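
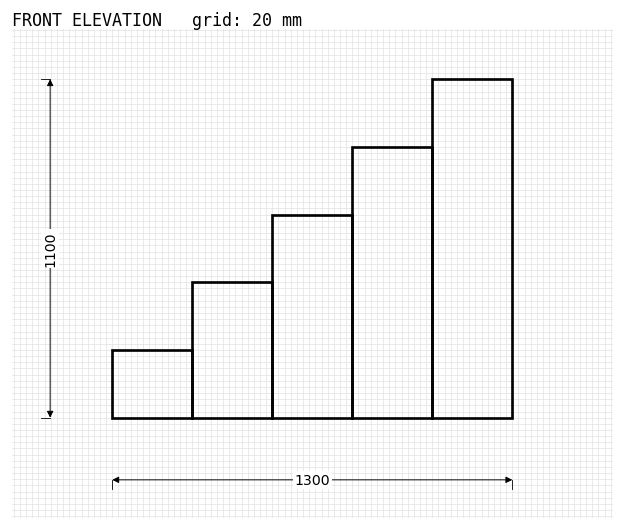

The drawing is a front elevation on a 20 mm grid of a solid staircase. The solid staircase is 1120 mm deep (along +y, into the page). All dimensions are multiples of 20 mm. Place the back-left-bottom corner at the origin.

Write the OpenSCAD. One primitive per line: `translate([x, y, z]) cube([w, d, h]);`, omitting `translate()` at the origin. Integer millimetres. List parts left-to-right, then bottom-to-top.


cube([260, 1120, 220]);
translate([260, 0, 0]) cube([260, 1120, 440]);
translate([520, 0, 0]) cube([260, 1120, 660]);
translate([780, 0, 0]) cube([260, 1120, 880]);
translate([1040, 0, 0]) cube([260, 1120, 1100]);


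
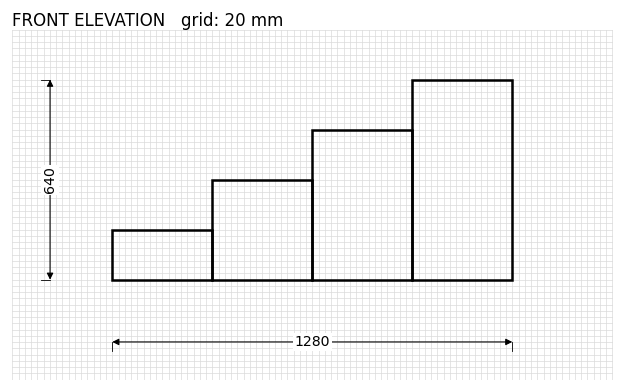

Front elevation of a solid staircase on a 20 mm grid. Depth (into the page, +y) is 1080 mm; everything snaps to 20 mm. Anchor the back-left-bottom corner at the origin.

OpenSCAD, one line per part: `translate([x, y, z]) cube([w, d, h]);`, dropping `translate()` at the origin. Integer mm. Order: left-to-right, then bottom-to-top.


cube([320, 1080, 160]);
translate([320, 0, 0]) cube([320, 1080, 320]);
translate([640, 0, 0]) cube([320, 1080, 480]);
translate([960, 0, 0]) cube([320, 1080, 640]);


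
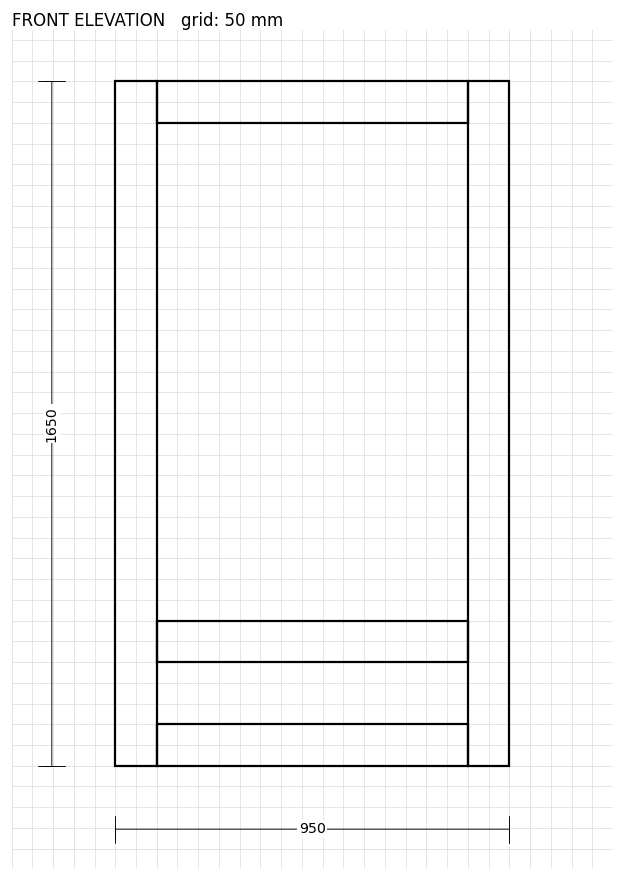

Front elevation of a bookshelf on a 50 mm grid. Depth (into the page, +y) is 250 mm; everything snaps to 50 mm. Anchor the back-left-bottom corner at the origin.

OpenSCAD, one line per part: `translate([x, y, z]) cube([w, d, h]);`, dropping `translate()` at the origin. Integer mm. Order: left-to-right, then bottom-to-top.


cube([100, 250, 1650]);
translate([100, 0, 0]) cube([750, 250, 100]);
translate([100, 0, 250]) cube([750, 250, 100]);
translate([100, 0, 1550]) cube([750, 250, 100]);
translate([850, 0, 0]) cube([100, 250, 1650]);


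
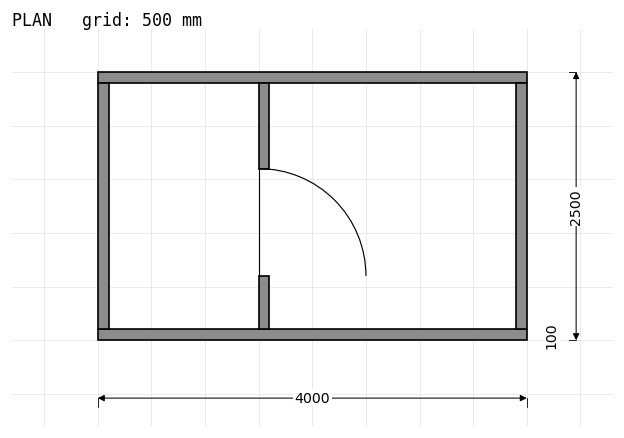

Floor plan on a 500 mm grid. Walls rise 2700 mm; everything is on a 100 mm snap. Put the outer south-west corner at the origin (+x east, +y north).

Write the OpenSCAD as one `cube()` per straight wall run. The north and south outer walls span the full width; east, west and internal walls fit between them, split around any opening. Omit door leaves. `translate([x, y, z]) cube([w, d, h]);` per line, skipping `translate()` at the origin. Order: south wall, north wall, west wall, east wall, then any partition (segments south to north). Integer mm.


cube([4000, 100, 2700]);
translate([0, 2400, 0]) cube([4000, 100, 2700]);
translate([0, 100, 0]) cube([100, 2300, 2700]);
translate([3900, 100, 0]) cube([100, 2300, 2700]);
translate([1500, 100, 0]) cube([100, 500, 2700]);
translate([1500, 1600, 0]) cube([100, 800, 2700]);


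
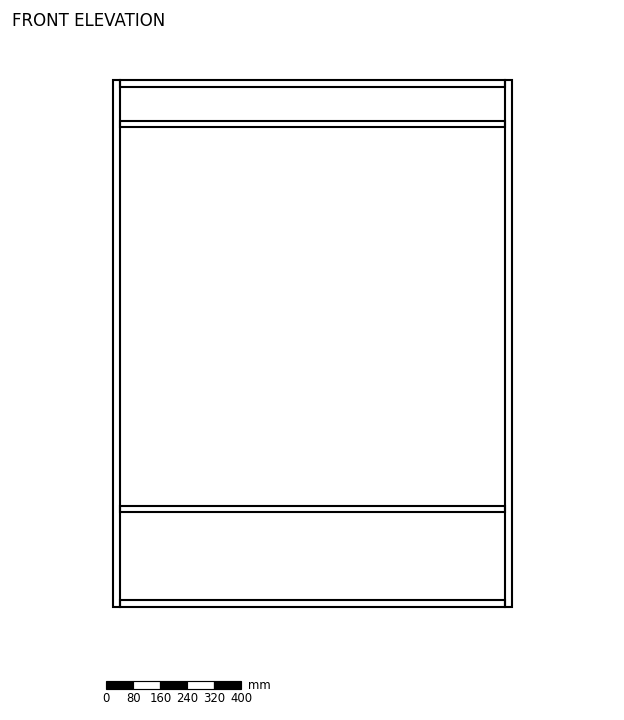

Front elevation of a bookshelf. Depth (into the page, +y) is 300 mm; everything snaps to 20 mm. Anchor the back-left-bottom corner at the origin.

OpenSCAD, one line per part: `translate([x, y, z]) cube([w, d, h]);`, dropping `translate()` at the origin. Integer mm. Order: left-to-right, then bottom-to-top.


cube([20, 300, 1560]);
translate([20, 0, 0]) cube([1140, 300, 20]);
translate([20, 0, 280]) cube([1140, 300, 20]);
translate([20, 0, 1420]) cube([1140, 300, 20]);
translate([20, 0, 1540]) cube([1140, 300, 20]);
translate([1160, 0, 0]) cube([20, 300, 1560]);


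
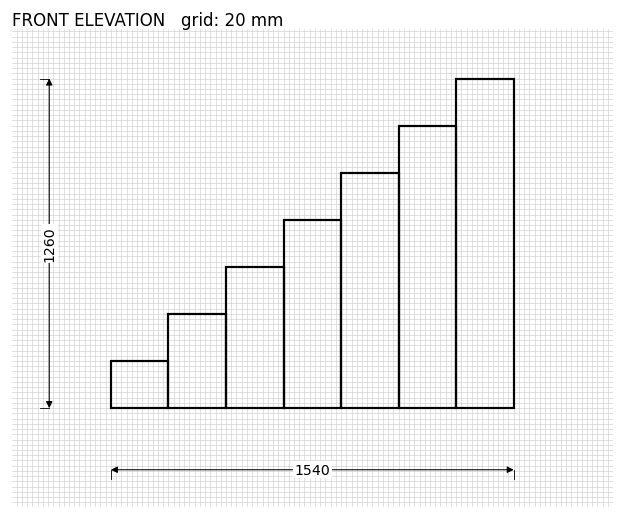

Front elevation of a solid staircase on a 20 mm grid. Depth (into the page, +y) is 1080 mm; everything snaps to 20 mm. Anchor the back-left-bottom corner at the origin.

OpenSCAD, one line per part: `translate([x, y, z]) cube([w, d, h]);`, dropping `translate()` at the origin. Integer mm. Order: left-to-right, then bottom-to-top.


cube([220, 1080, 180]);
translate([220, 0, 0]) cube([220, 1080, 360]);
translate([440, 0, 0]) cube([220, 1080, 540]);
translate([660, 0, 0]) cube([220, 1080, 720]);
translate([880, 0, 0]) cube([220, 1080, 900]);
translate([1100, 0, 0]) cube([220, 1080, 1080]);
translate([1320, 0, 0]) cube([220, 1080, 1260]);


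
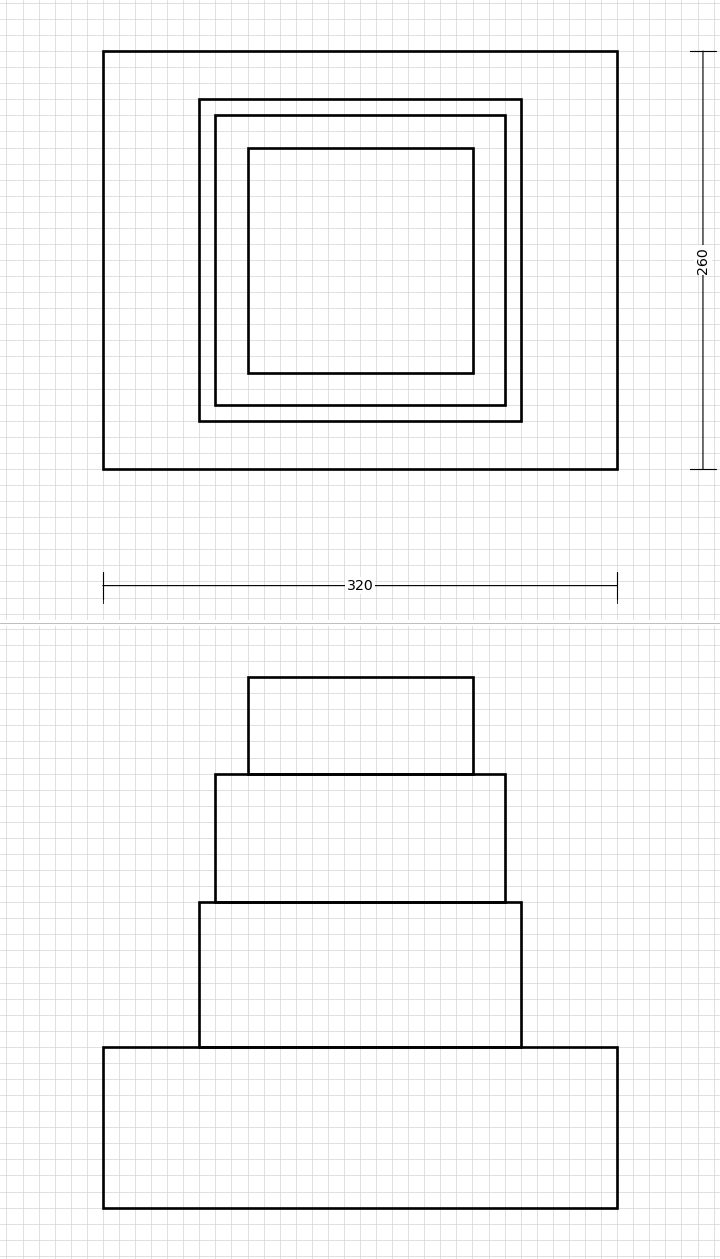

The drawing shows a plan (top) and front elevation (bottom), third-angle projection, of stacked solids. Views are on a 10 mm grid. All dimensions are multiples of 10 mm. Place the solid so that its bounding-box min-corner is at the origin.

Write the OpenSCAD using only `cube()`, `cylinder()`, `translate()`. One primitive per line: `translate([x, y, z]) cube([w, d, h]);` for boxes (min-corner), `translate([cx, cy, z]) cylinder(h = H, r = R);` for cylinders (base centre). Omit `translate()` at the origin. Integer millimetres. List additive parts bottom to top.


cube([320, 260, 100]);
translate([60, 30, 100]) cube([200, 200, 90]);
translate([70, 40, 190]) cube([180, 180, 80]);
translate([90, 60, 270]) cube([140, 140, 60]);


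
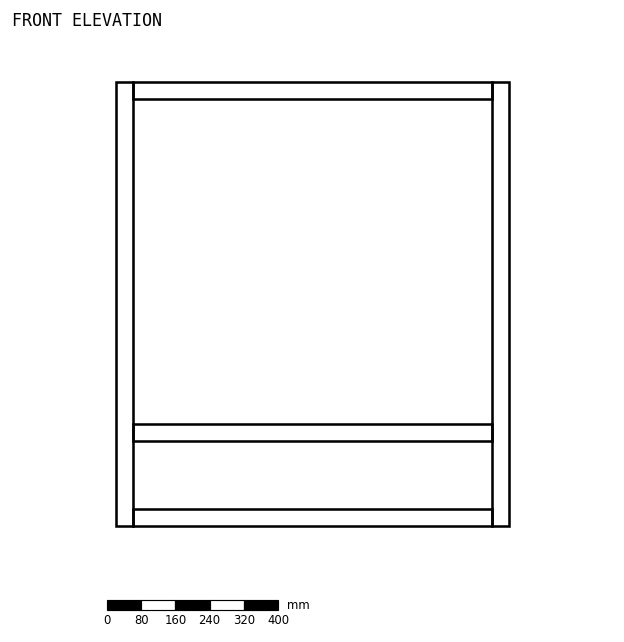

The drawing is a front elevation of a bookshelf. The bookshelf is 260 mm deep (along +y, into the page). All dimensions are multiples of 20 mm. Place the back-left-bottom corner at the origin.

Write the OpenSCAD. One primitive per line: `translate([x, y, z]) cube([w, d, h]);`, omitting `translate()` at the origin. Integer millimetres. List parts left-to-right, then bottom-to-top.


cube([40, 260, 1040]);
translate([40, 0, 0]) cube([840, 260, 40]);
translate([40, 0, 200]) cube([840, 260, 40]);
translate([40, 0, 1000]) cube([840, 260, 40]);
translate([880, 0, 0]) cube([40, 260, 1040]);


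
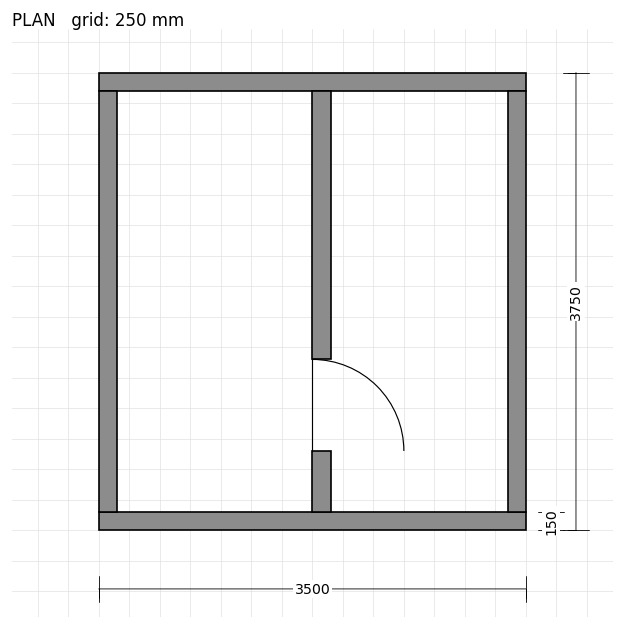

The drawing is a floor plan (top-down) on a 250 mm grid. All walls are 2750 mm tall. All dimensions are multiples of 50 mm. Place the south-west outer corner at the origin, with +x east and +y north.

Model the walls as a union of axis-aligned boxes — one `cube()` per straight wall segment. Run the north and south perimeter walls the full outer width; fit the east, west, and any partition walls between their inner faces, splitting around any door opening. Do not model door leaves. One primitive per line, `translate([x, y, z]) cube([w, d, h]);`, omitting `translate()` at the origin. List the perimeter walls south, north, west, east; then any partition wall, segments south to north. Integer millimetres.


cube([3500, 150, 2750]);
translate([0, 3600, 0]) cube([3500, 150, 2750]);
translate([0, 150, 0]) cube([150, 3450, 2750]);
translate([3350, 150, 0]) cube([150, 3450, 2750]);
translate([1750, 150, 0]) cube([150, 500, 2750]);
translate([1750, 1400, 0]) cube([150, 2200, 2750]);


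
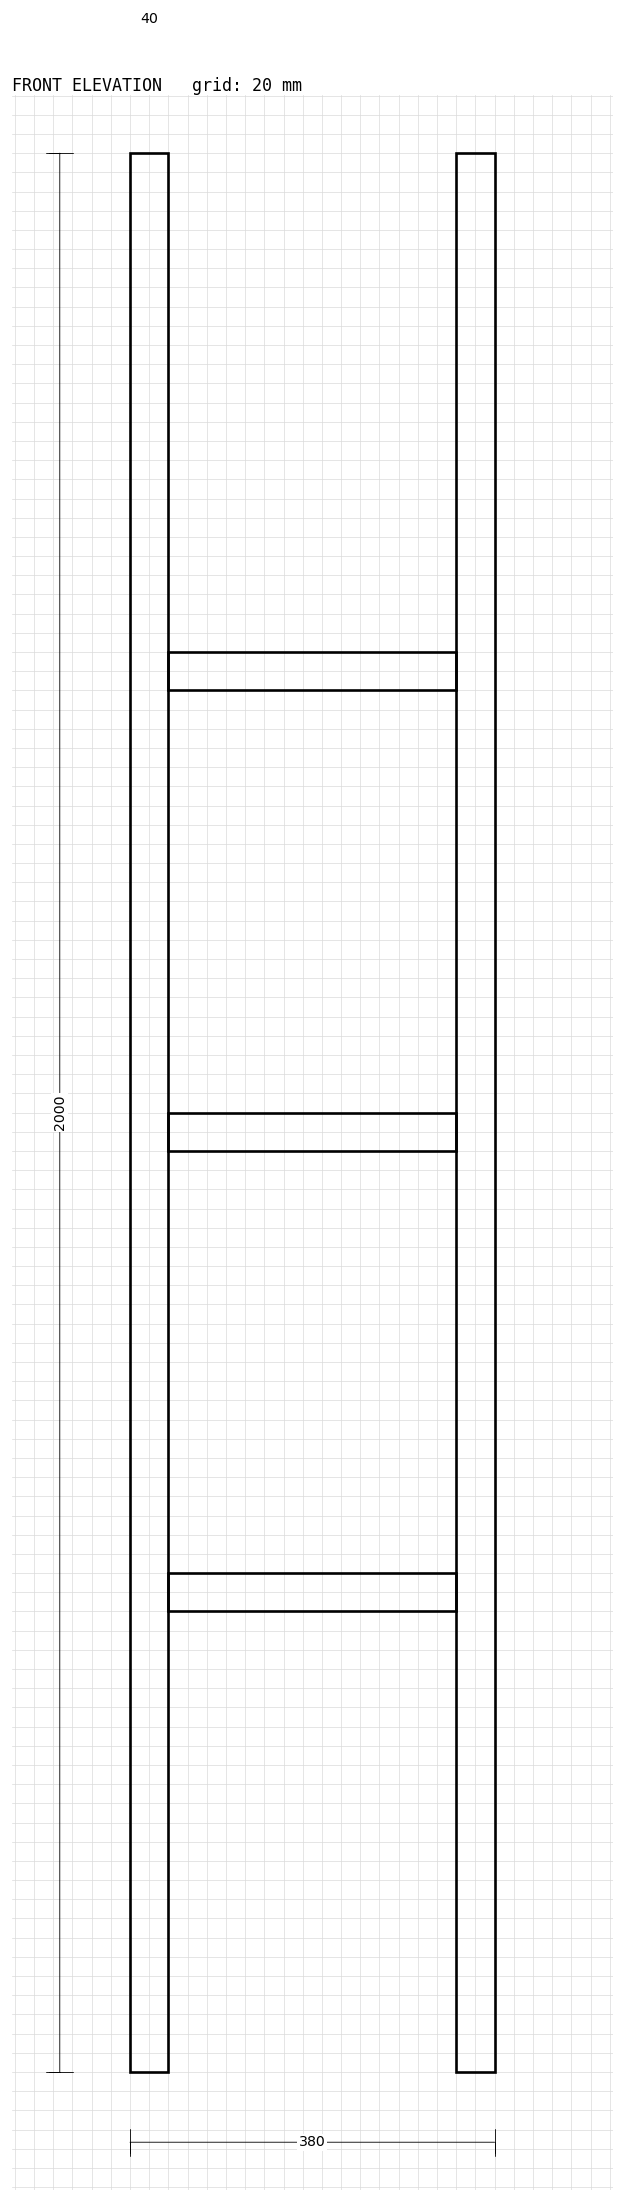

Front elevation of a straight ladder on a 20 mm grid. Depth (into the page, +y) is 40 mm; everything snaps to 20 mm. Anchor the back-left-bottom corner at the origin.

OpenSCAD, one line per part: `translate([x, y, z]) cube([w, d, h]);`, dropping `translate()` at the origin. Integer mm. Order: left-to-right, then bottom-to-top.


cube([40, 40, 2000]);
translate([40, 0, 480]) cube([300, 40, 40]);
translate([40, 0, 960]) cube([300, 40, 40]);
translate([40, 0, 1440]) cube([300, 40, 40]);
translate([340, 0, 0]) cube([40, 40, 2000]);


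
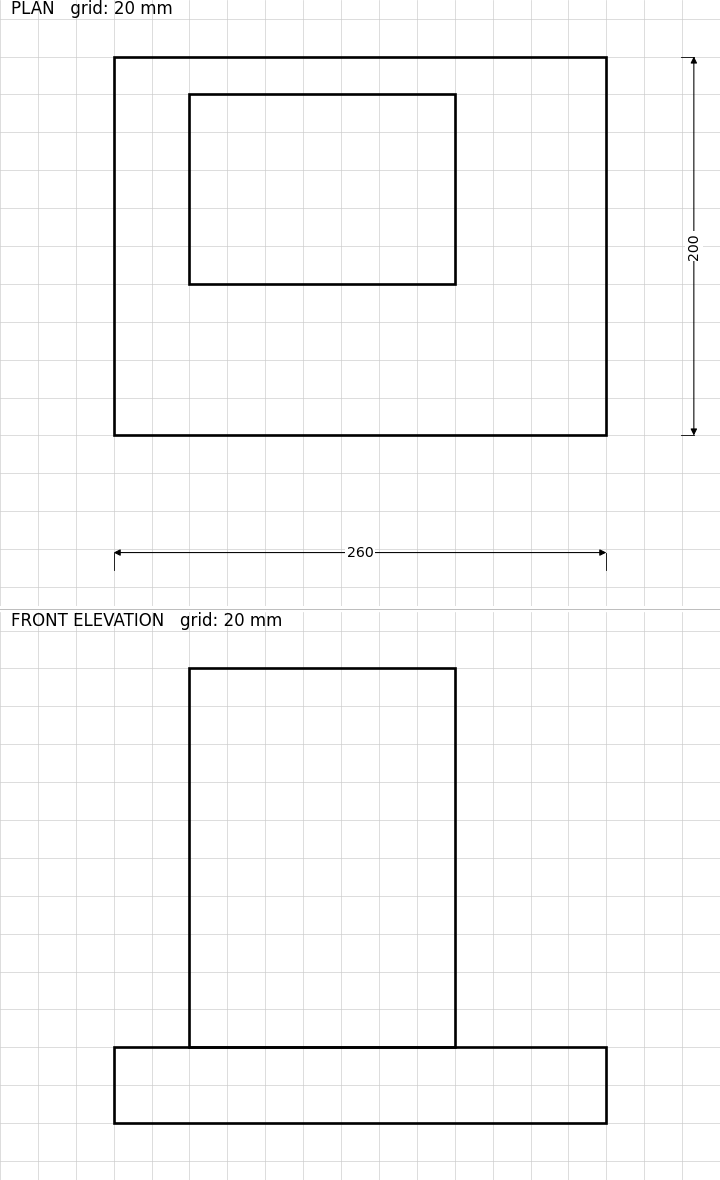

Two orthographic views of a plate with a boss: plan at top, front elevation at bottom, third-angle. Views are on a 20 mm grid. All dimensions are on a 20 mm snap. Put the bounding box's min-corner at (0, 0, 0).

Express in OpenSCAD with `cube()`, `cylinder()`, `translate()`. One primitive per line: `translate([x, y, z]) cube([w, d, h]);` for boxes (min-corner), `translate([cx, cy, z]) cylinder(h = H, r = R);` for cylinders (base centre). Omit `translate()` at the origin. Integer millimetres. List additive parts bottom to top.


cube([260, 200, 40]);
translate([40, 80, 40]) cube([140, 100, 200]);


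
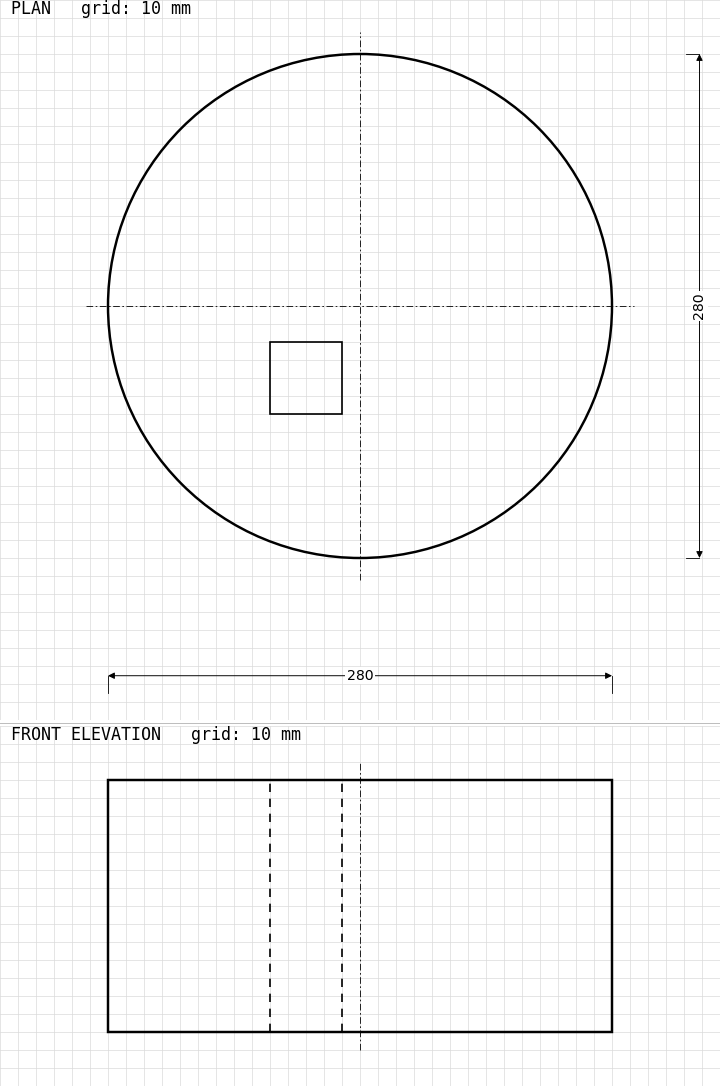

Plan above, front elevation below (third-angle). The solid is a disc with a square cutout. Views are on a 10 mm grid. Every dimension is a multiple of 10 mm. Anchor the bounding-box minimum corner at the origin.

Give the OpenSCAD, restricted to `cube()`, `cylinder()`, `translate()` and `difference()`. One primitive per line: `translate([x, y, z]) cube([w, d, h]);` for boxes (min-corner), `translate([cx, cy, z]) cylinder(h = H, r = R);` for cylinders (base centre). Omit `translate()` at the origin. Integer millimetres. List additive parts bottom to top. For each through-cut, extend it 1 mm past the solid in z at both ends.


difference() {
  translate([140, 140, 0]) cylinder(h = 140, r = 140);
  translate([90, 80, -1]) cube([40, 40, 142]);
}


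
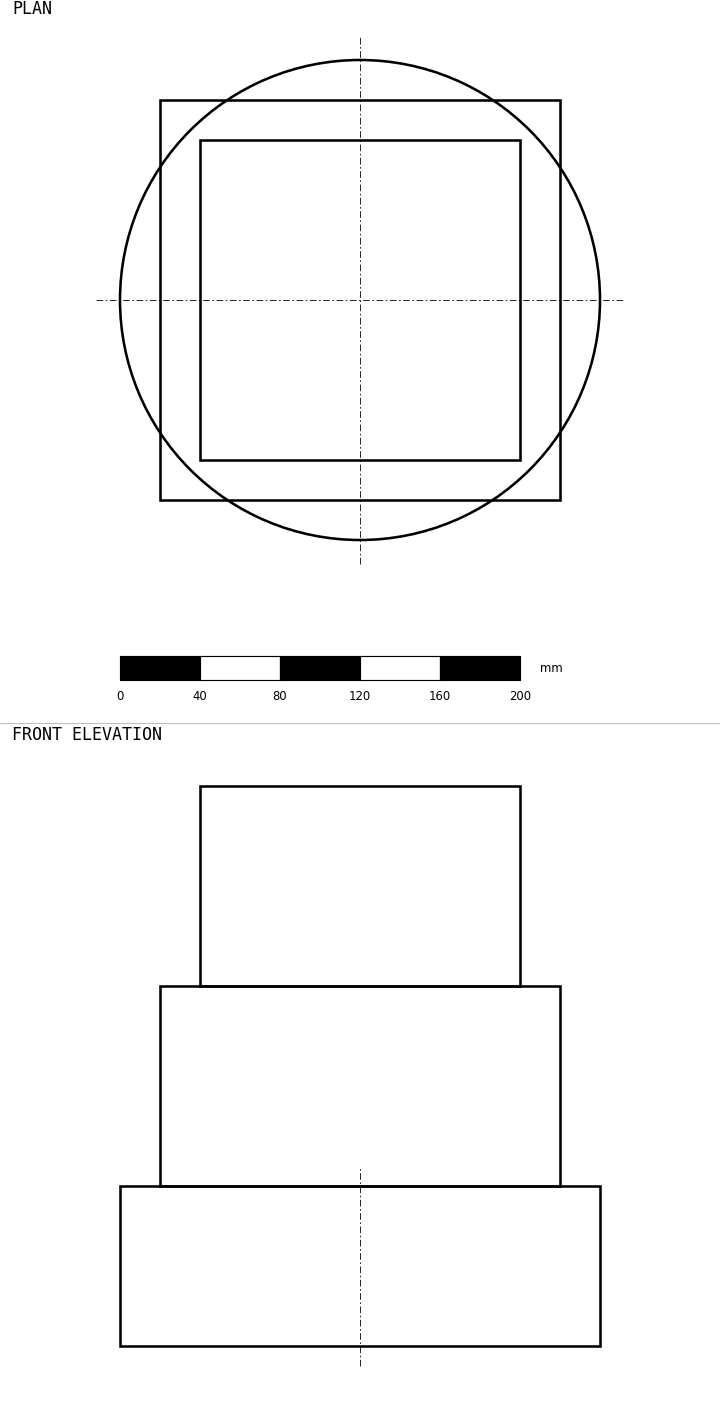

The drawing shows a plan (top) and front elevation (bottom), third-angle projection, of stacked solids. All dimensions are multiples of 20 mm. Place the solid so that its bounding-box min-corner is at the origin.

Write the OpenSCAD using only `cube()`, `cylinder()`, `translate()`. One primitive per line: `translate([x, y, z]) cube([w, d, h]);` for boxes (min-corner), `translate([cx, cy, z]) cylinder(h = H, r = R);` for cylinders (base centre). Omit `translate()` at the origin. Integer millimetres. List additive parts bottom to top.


translate([120, 120, 0]) cylinder(h = 80, r = 120);
translate([20, 20, 80]) cube([200, 200, 100]);
translate([40, 40, 180]) cube([160, 160, 100]);


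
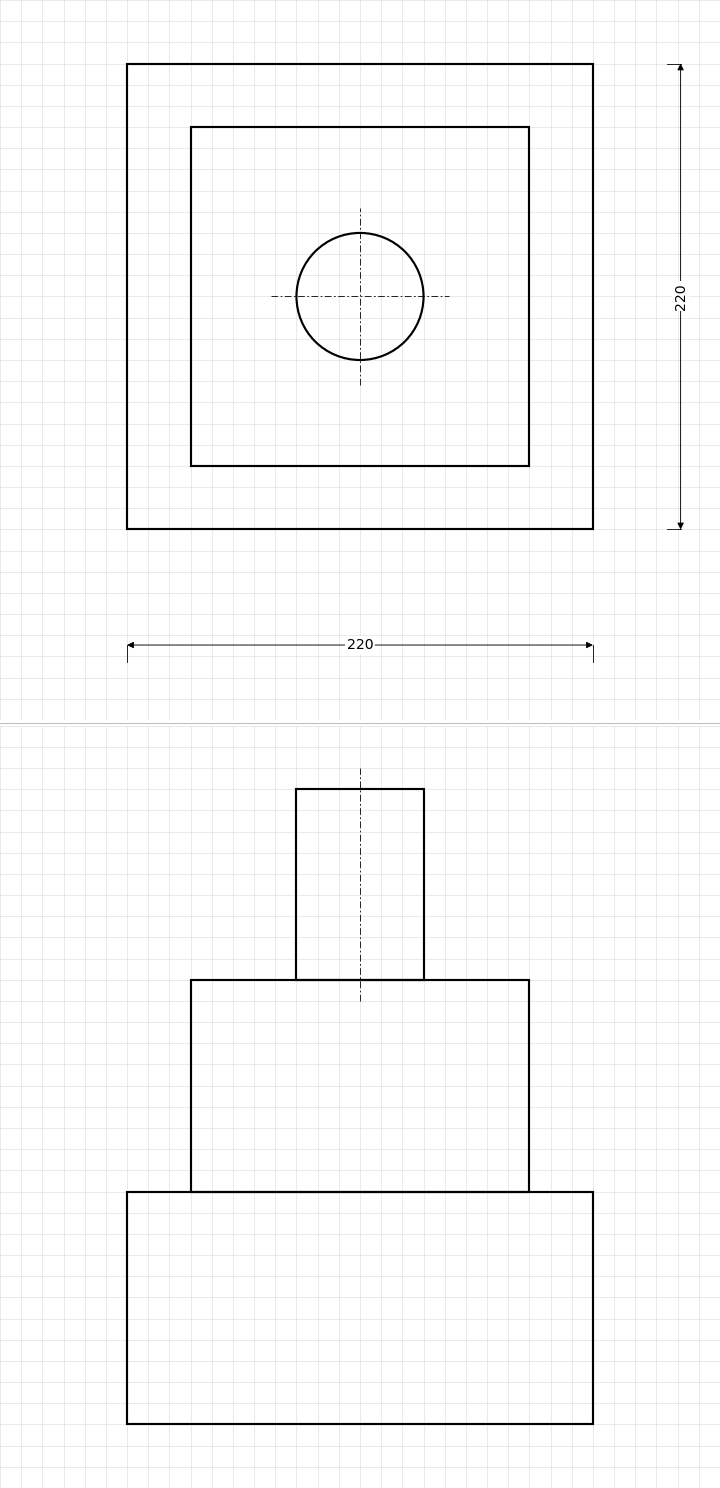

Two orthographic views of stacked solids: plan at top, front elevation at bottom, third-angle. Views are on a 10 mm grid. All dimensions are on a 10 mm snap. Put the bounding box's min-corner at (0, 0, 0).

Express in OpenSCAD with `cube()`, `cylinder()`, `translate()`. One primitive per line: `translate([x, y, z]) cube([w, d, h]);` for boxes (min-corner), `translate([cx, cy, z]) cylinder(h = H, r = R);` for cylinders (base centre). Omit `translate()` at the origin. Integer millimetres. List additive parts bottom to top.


cube([220, 220, 110]);
translate([30, 30, 110]) cube([160, 160, 100]);
translate([110, 110, 210]) cylinder(h = 90, r = 30);


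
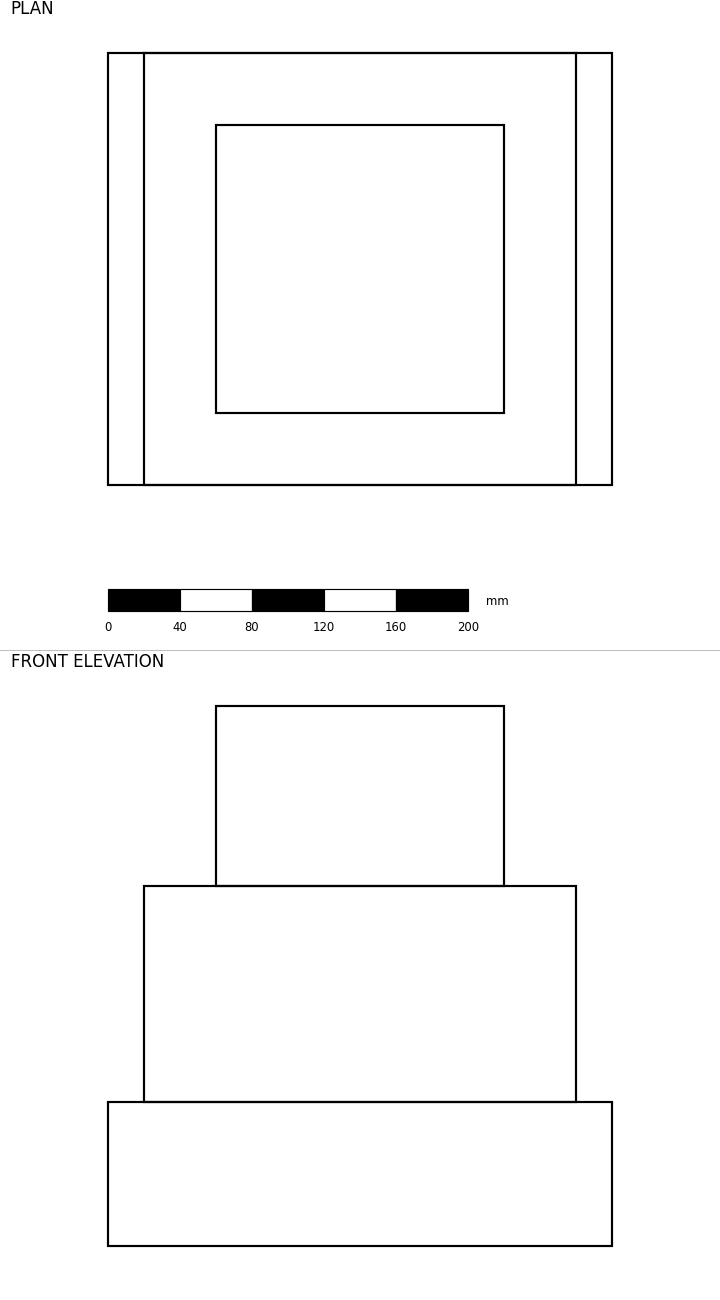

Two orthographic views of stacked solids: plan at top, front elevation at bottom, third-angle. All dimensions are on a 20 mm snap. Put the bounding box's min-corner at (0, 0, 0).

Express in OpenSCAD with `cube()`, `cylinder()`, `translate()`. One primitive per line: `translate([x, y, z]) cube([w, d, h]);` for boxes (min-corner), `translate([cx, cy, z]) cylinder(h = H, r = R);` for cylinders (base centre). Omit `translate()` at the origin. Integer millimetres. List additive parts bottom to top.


cube([280, 240, 80]);
translate([20, 0, 80]) cube([240, 240, 120]);
translate([60, 40, 200]) cube([160, 160, 100]);


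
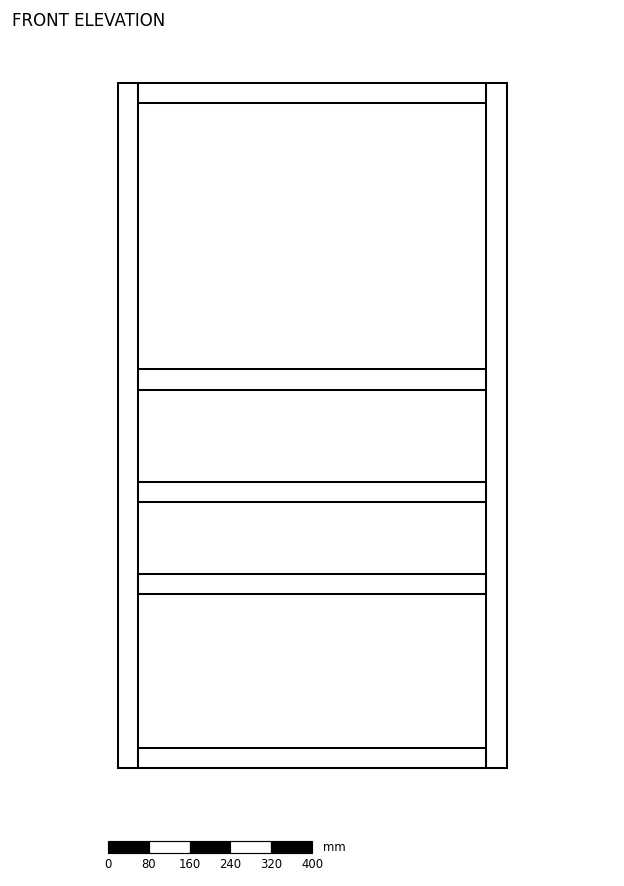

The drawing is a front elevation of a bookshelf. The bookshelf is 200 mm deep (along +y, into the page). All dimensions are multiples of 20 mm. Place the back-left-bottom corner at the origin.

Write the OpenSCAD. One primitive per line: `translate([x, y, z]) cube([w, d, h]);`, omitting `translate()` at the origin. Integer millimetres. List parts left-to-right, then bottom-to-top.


cube([40, 200, 1340]);
translate([40, 0, 0]) cube([680, 200, 40]);
translate([40, 0, 340]) cube([680, 200, 40]);
translate([40, 0, 520]) cube([680, 200, 40]);
translate([40, 0, 740]) cube([680, 200, 40]);
translate([40, 0, 1300]) cube([680, 200, 40]);
translate([720, 0, 0]) cube([40, 200, 1340]);


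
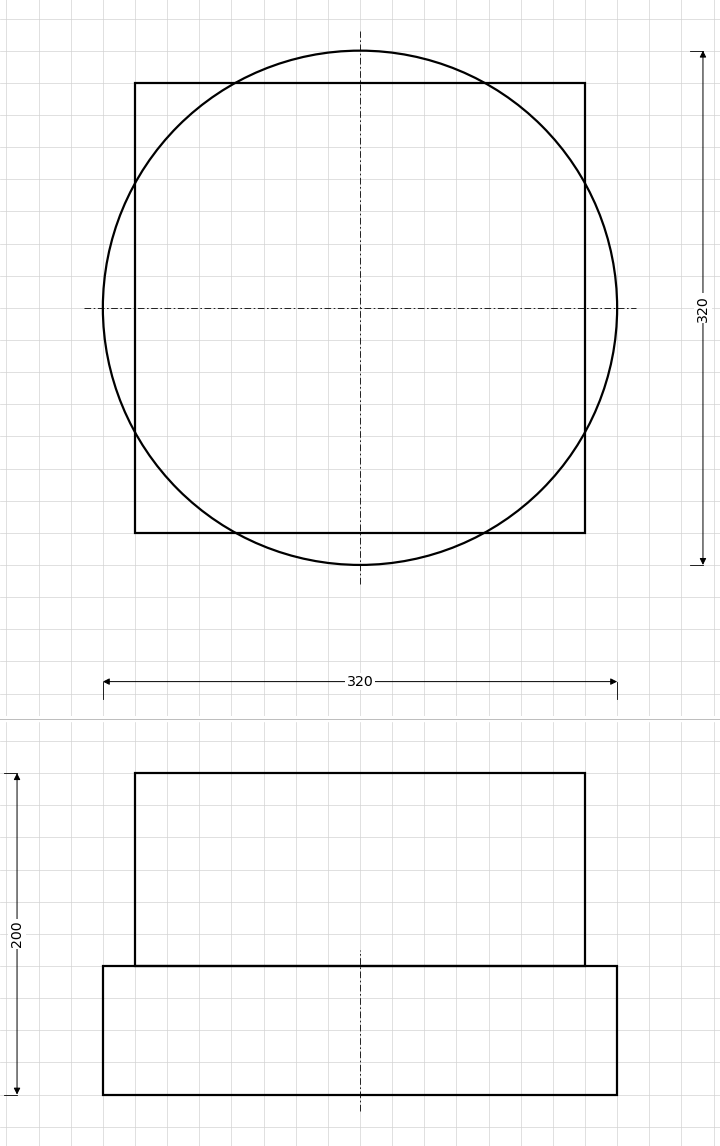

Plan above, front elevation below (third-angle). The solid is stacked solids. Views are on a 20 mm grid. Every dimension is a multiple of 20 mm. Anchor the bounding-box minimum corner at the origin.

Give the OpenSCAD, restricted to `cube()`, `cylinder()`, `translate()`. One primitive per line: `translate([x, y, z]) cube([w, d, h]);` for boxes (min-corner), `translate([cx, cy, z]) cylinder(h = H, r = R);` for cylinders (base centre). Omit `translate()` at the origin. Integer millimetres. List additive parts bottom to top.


translate([160, 160, 0]) cylinder(h = 80, r = 160);
translate([20, 20, 80]) cube([280, 280, 120]);


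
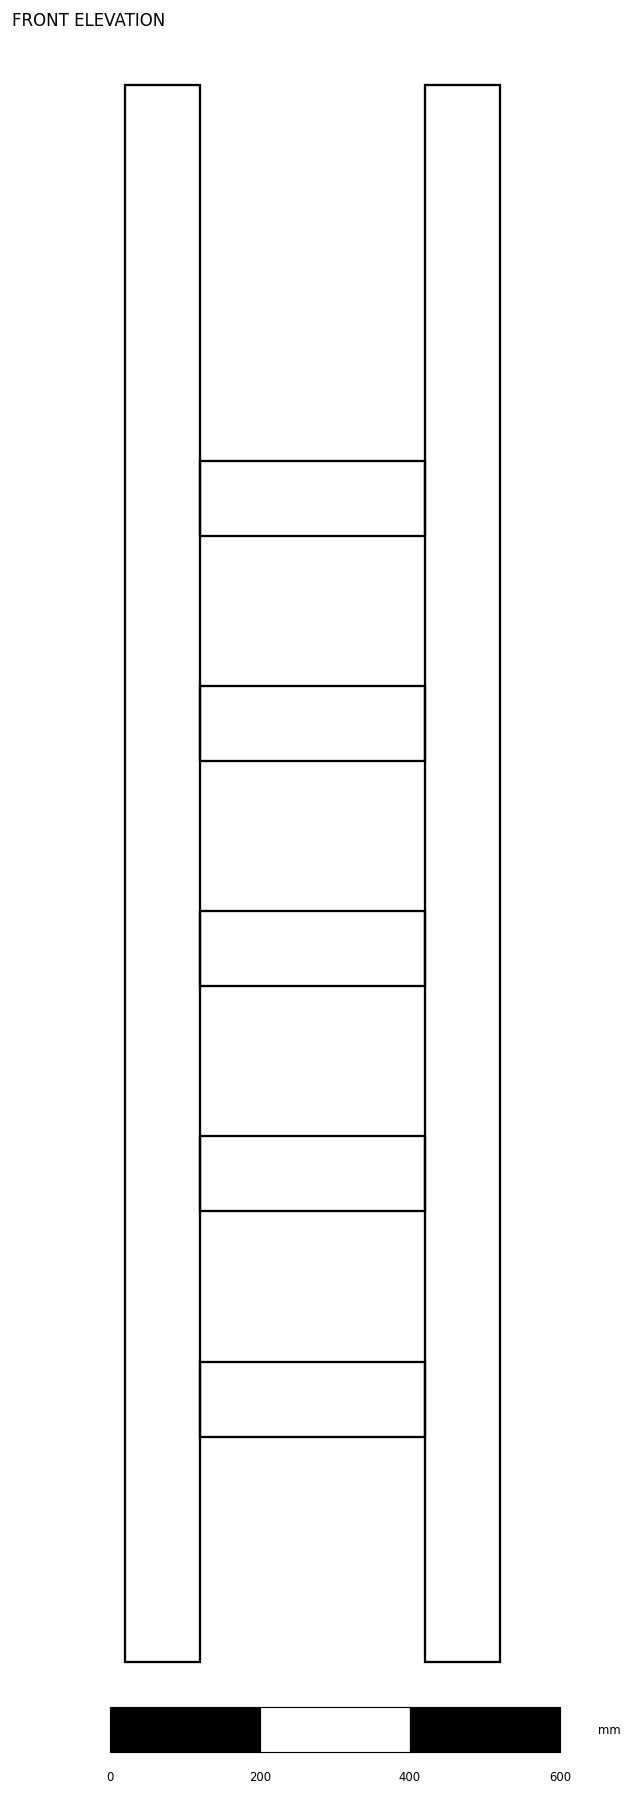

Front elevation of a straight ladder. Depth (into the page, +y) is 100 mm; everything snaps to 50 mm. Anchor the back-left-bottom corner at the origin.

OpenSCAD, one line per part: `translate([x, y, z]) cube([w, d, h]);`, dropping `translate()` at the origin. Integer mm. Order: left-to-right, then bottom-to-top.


cube([100, 100, 2100]);
translate([100, 0, 300]) cube([300, 100, 100]);
translate([100, 0, 600]) cube([300, 100, 100]);
translate([100, 0, 900]) cube([300, 100, 100]);
translate([100, 0, 1200]) cube([300, 100, 100]);
translate([100, 0, 1500]) cube([300, 100, 100]);
translate([400, 0, 0]) cube([100, 100, 2100]);


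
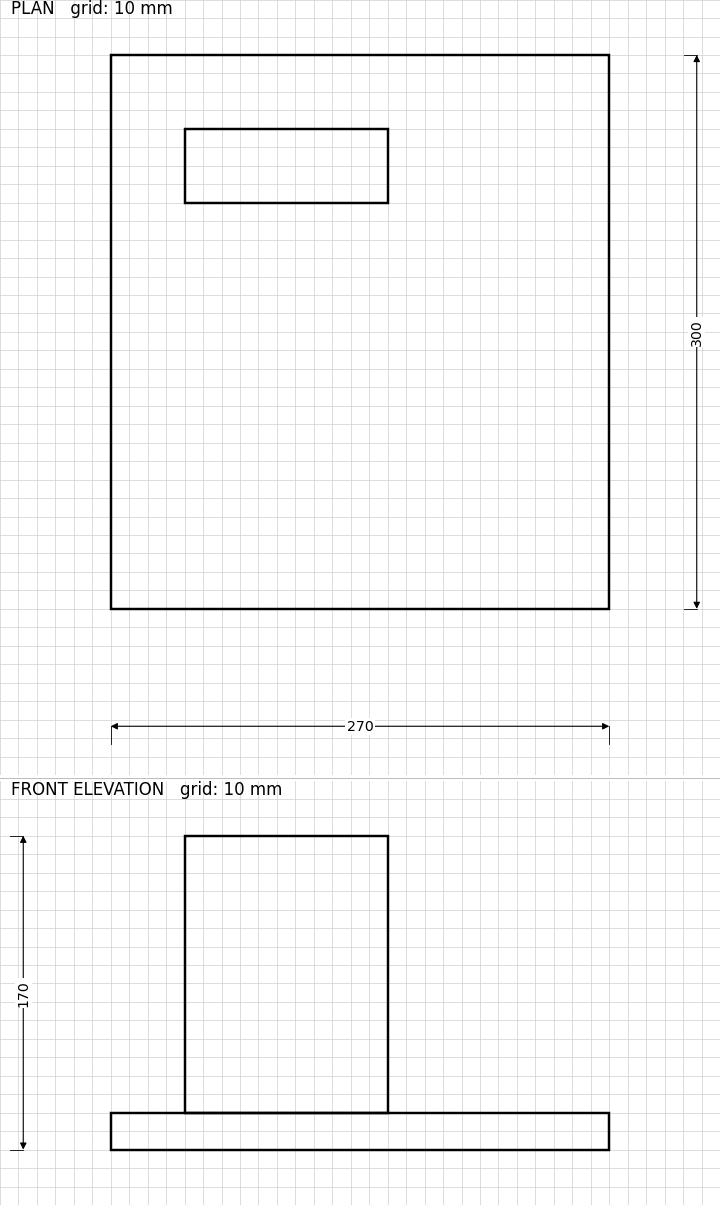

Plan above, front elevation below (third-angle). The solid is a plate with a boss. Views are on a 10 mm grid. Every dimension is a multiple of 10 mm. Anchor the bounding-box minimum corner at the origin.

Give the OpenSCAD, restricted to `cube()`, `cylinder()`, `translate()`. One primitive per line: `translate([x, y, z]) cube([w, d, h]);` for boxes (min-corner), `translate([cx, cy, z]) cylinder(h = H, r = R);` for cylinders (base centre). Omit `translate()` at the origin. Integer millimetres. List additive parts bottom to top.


cube([270, 300, 20]);
translate([40, 220, 20]) cube([110, 40, 150]);


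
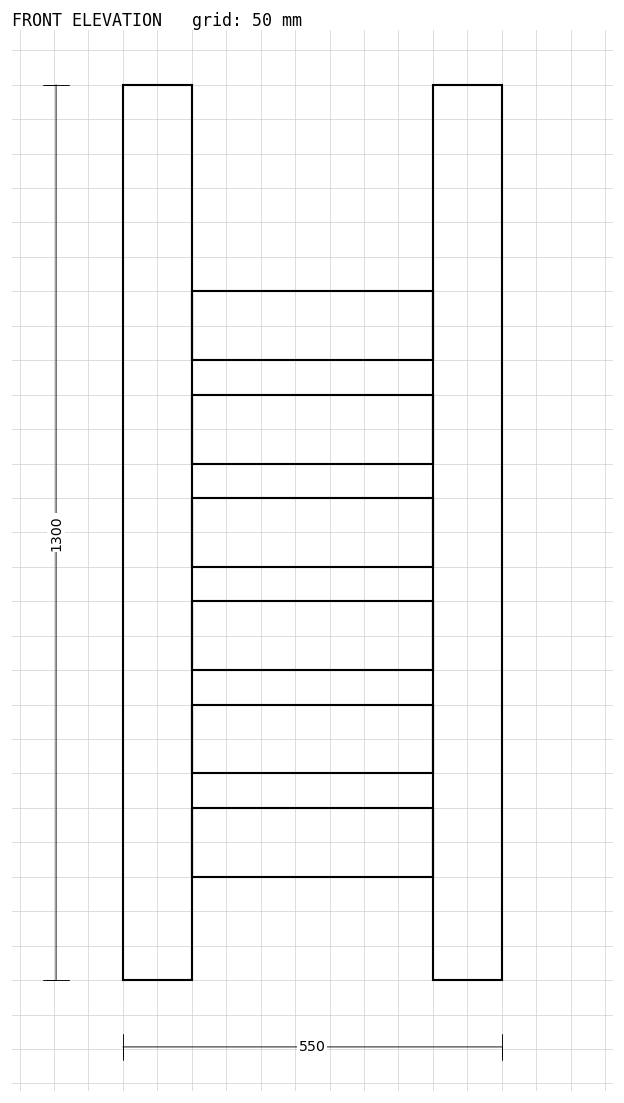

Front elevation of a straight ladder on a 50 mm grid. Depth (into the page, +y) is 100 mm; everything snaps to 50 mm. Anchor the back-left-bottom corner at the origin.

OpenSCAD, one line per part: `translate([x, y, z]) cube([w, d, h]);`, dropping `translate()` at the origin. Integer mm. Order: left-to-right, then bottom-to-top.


cube([100, 100, 1300]);
translate([100, 0, 150]) cube([350, 100, 100]);
translate([100, 0, 300]) cube([350, 100, 100]);
translate([100, 0, 450]) cube([350, 100, 100]);
translate([100, 0, 600]) cube([350, 100, 100]);
translate([100, 0, 750]) cube([350, 100, 100]);
translate([100, 0, 900]) cube([350, 100, 100]);
translate([450, 0, 0]) cube([100, 100, 1300]);


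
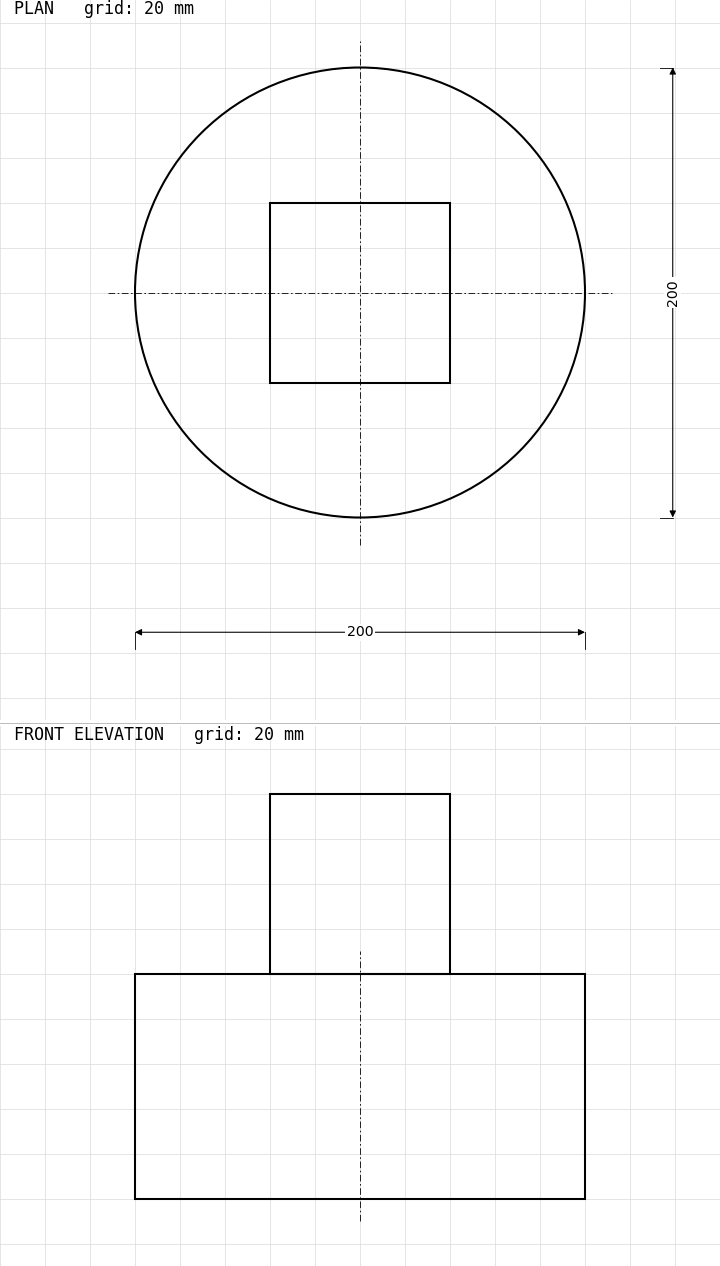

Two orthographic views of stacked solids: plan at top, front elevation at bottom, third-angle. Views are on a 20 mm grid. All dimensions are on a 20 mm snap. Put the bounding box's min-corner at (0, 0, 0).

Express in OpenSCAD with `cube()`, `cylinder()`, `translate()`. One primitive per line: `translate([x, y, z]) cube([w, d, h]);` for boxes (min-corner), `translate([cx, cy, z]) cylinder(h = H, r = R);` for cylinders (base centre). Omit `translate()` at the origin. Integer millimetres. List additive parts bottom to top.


translate([100, 100, 0]) cylinder(h = 100, r = 100);
translate([60, 60, 100]) cube([80, 80, 80]);


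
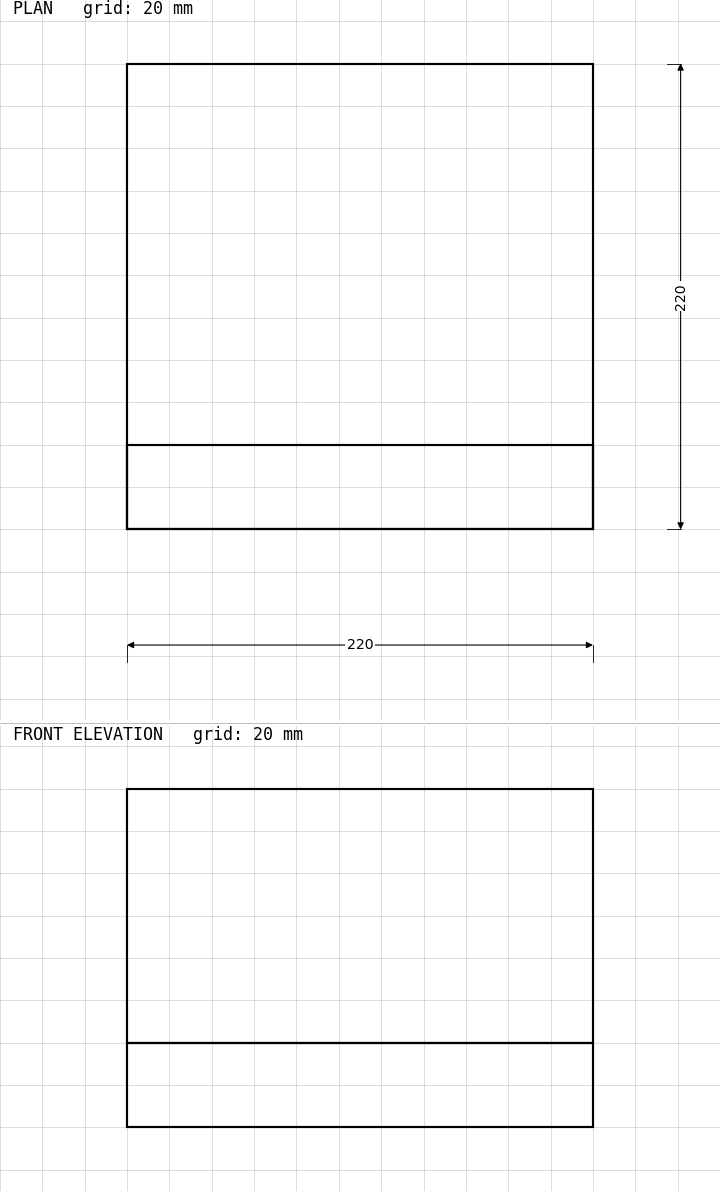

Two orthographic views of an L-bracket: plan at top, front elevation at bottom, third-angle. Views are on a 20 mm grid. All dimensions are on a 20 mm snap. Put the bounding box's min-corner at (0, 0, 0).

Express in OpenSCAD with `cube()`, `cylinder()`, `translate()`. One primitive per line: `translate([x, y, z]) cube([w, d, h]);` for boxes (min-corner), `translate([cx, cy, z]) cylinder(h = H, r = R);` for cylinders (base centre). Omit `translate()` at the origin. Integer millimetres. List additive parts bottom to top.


cube([220, 220, 40]);
translate([0, 0, 40]) cube([220, 40, 120]);


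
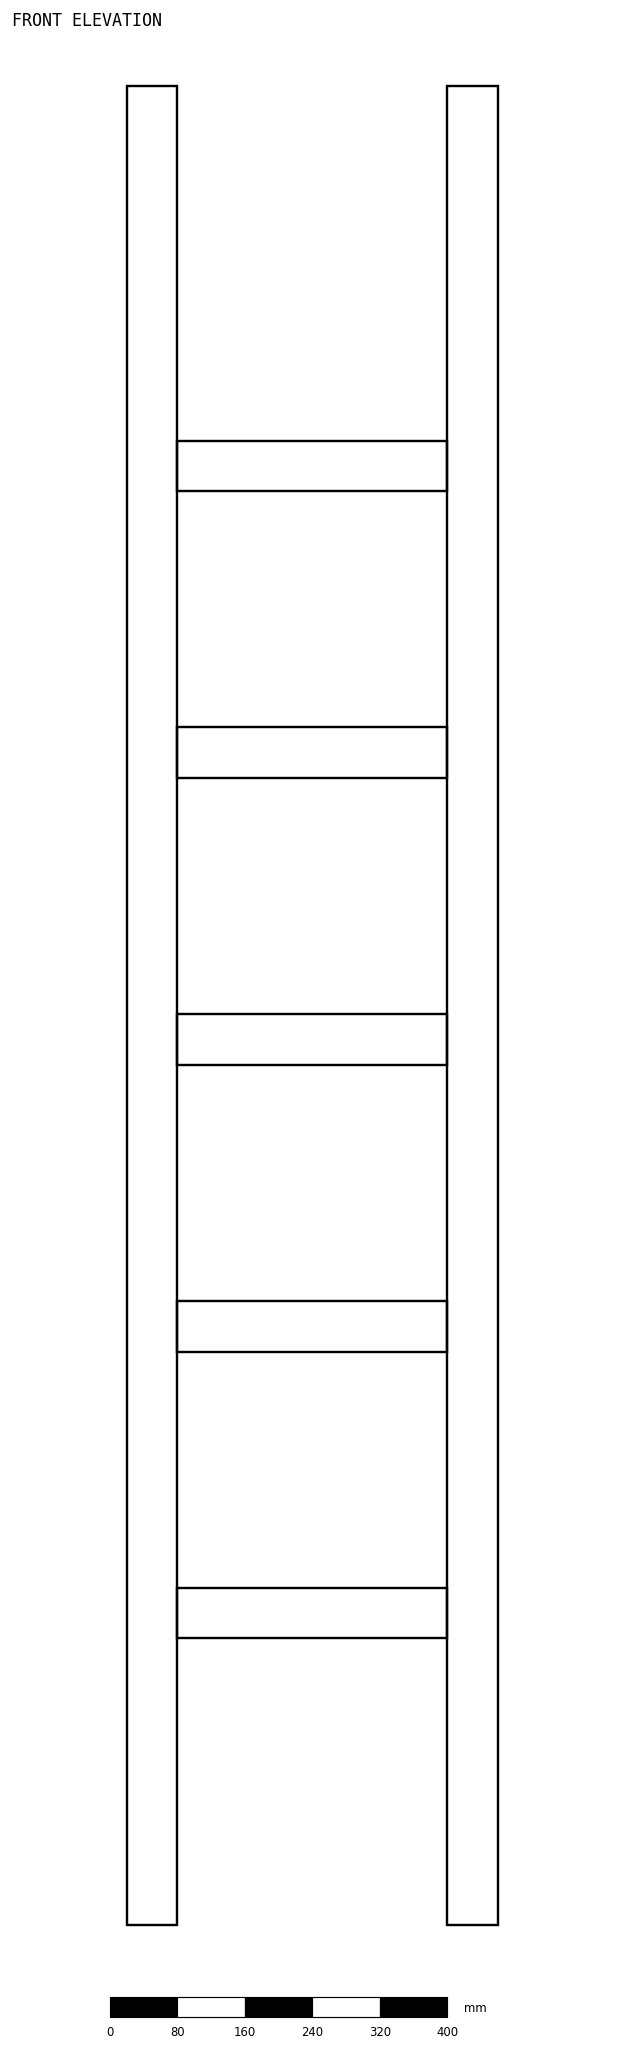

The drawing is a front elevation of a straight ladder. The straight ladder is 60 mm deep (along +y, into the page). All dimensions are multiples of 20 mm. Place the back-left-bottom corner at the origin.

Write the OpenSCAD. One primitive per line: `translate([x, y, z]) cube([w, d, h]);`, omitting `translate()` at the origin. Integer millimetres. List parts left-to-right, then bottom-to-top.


cube([60, 60, 2180]);
translate([60, 0, 340]) cube([320, 60, 60]);
translate([60, 0, 680]) cube([320, 60, 60]);
translate([60, 0, 1020]) cube([320, 60, 60]);
translate([60, 0, 1360]) cube([320, 60, 60]);
translate([60, 0, 1700]) cube([320, 60, 60]);
translate([380, 0, 0]) cube([60, 60, 2180]);


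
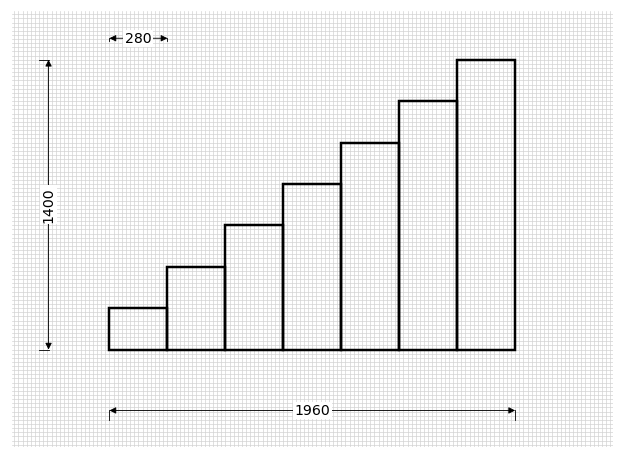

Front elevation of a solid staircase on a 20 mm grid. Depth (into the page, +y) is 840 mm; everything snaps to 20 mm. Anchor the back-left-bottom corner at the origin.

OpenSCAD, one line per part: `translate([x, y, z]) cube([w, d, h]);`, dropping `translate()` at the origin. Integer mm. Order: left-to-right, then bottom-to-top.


cube([280, 840, 200]);
translate([280, 0, 0]) cube([280, 840, 400]);
translate([560, 0, 0]) cube([280, 840, 600]);
translate([840, 0, 0]) cube([280, 840, 800]);
translate([1120, 0, 0]) cube([280, 840, 1000]);
translate([1400, 0, 0]) cube([280, 840, 1200]);
translate([1680, 0, 0]) cube([280, 840, 1400]);


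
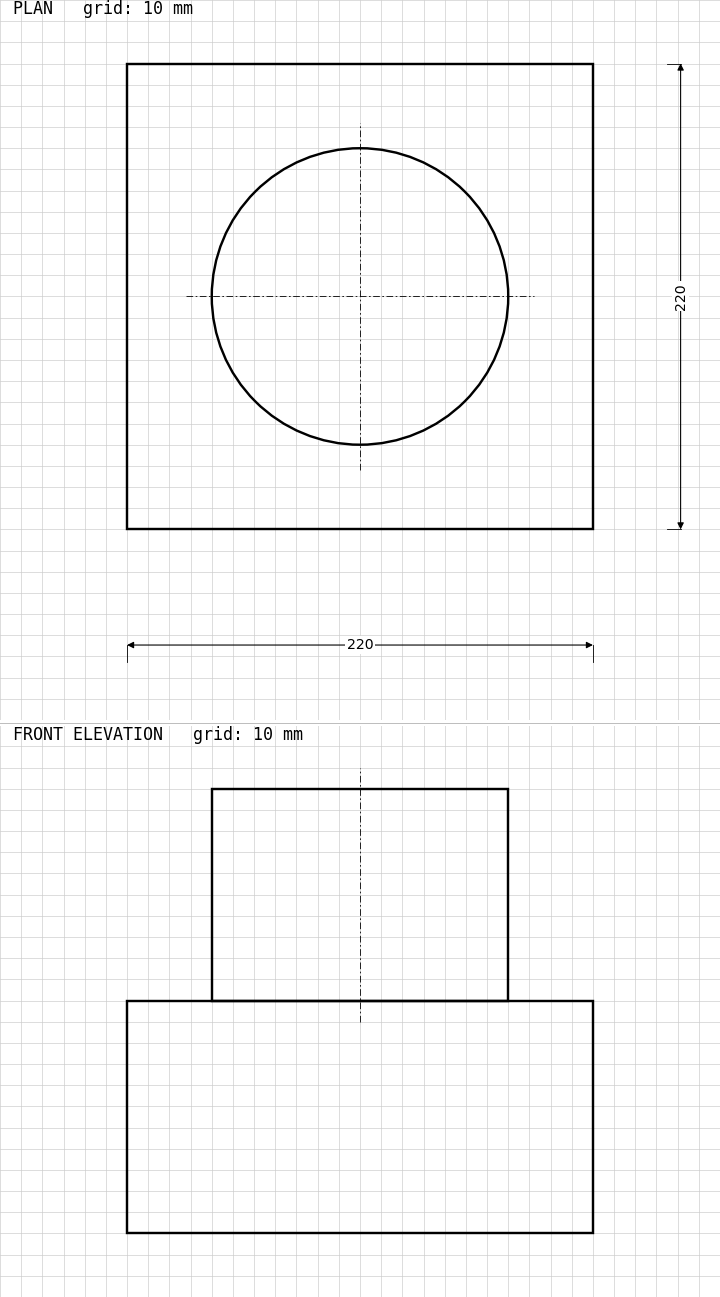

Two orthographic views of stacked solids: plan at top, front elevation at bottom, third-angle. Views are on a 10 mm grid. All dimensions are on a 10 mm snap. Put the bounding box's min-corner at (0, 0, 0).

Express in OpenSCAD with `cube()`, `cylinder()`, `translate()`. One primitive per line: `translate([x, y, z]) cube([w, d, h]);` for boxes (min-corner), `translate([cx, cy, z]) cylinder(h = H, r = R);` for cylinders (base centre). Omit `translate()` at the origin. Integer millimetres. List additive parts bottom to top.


cube([220, 220, 110]);
translate([110, 110, 110]) cylinder(h = 100, r = 70);


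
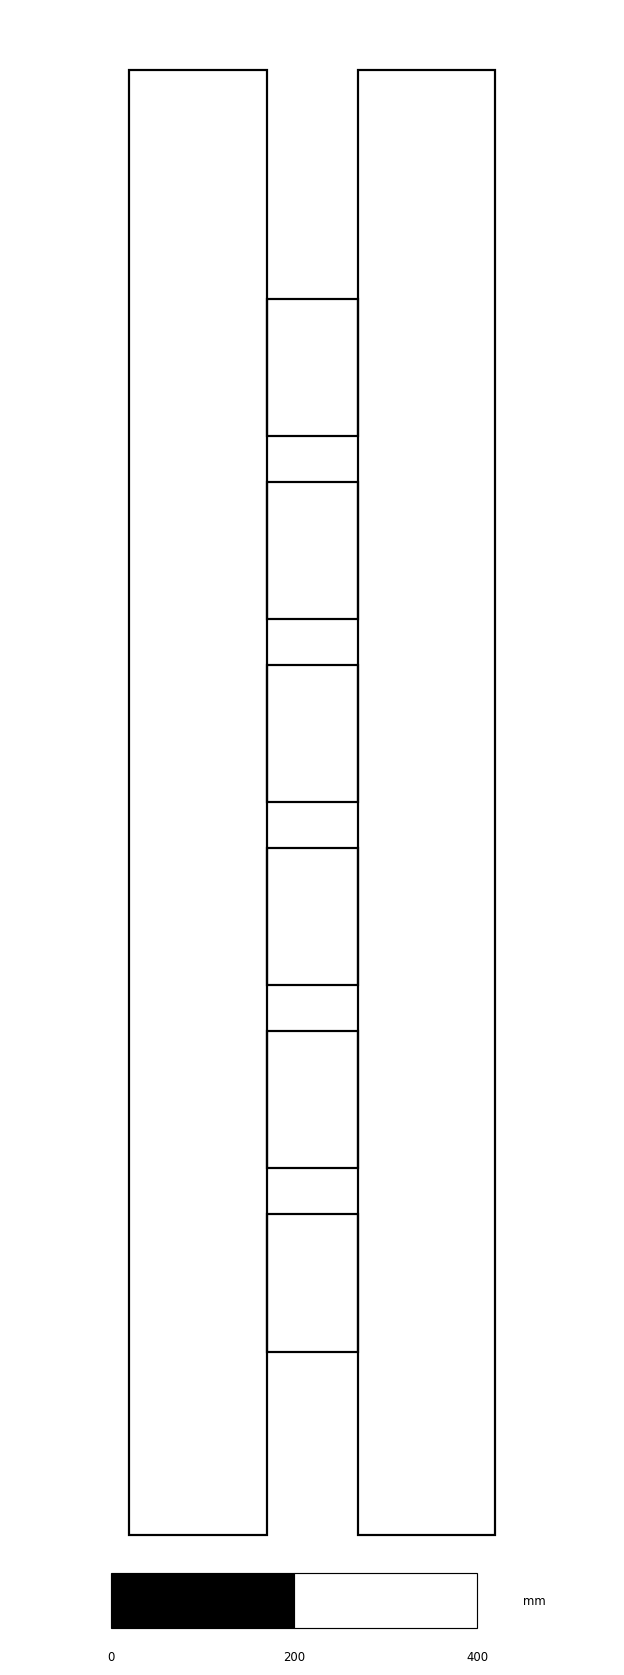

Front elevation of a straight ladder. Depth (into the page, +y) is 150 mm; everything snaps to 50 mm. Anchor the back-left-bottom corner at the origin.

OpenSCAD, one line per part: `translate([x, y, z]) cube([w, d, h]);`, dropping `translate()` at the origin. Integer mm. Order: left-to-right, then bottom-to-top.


cube([150, 150, 1600]);
translate([150, 0, 200]) cube([100, 150, 150]);
translate([150, 0, 400]) cube([100, 150, 150]);
translate([150, 0, 600]) cube([100, 150, 150]);
translate([150, 0, 800]) cube([100, 150, 150]);
translate([150, 0, 1000]) cube([100, 150, 150]);
translate([150, 0, 1200]) cube([100, 150, 150]);
translate([250, 0, 0]) cube([150, 150, 1600]);


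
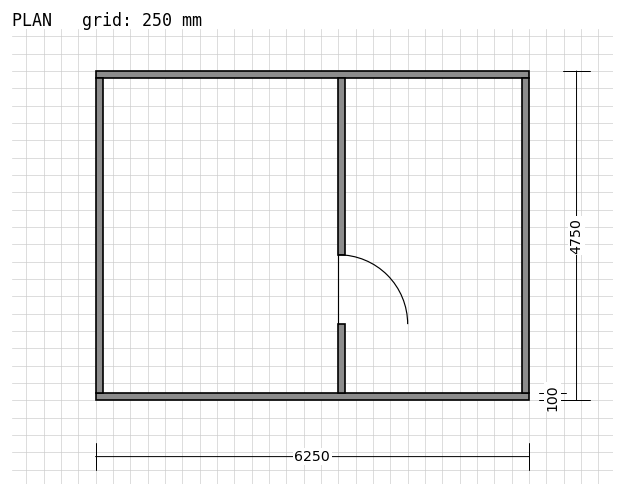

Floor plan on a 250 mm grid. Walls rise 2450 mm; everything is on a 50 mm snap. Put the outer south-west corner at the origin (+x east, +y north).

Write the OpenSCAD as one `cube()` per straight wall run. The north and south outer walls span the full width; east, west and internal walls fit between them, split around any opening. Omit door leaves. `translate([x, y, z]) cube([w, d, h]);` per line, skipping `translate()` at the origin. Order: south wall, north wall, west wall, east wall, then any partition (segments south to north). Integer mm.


cube([6250, 100, 2450]);
translate([0, 4650, 0]) cube([6250, 100, 2450]);
translate([0, 100, 0]) cube([100, 4550, 2450]);
translate([6150, 100, 0]) cube([100, 4550, 2450]);
translate([3500, 100, 0]) cube([100, 1000, 2450]);
translate([3500, 2100, 0]) cube([100, 2550, 2450]);


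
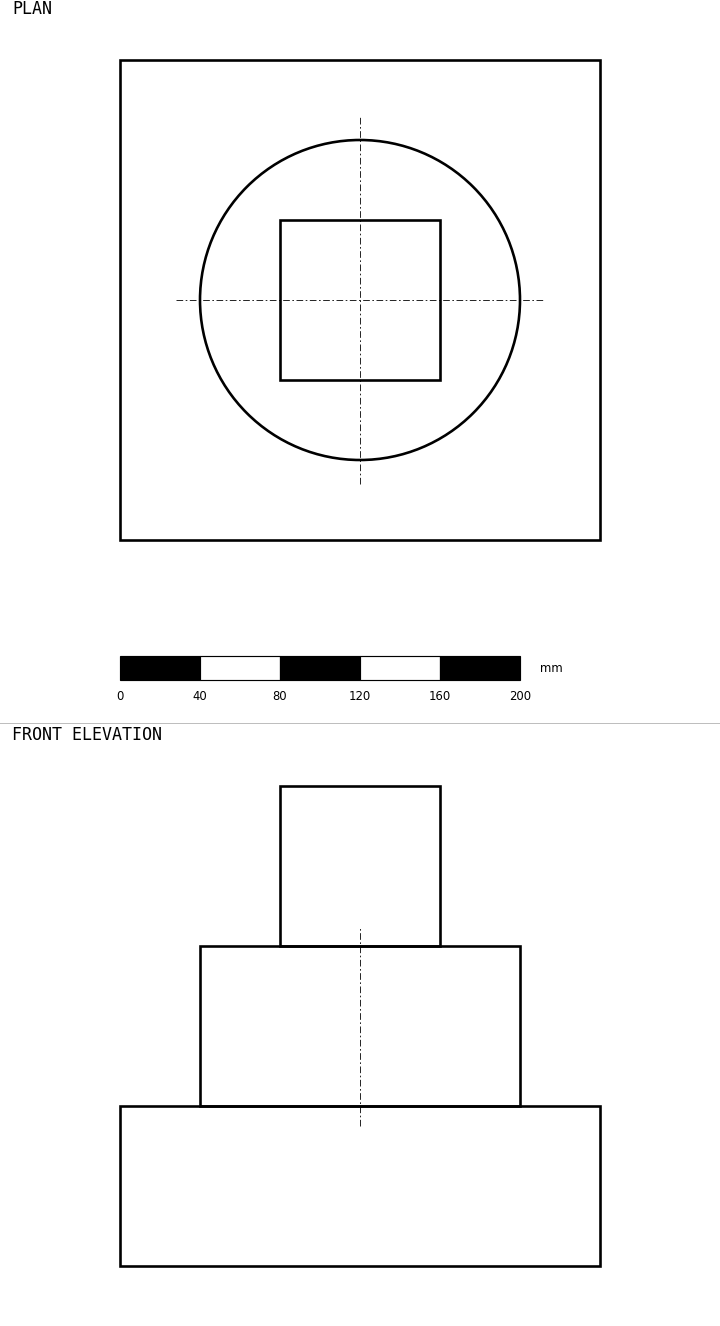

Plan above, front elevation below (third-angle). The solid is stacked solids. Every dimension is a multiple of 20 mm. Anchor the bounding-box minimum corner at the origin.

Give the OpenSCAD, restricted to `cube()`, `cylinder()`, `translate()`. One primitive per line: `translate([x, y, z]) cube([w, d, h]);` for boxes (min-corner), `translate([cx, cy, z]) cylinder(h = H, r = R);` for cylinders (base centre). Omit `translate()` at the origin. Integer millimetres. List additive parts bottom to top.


cube([240, 240, 80]);
translate([120, 120, 80]) cylinder(h = 80, r = 80);
translate([80, 80, 160]) cube([80, 80, 80]);


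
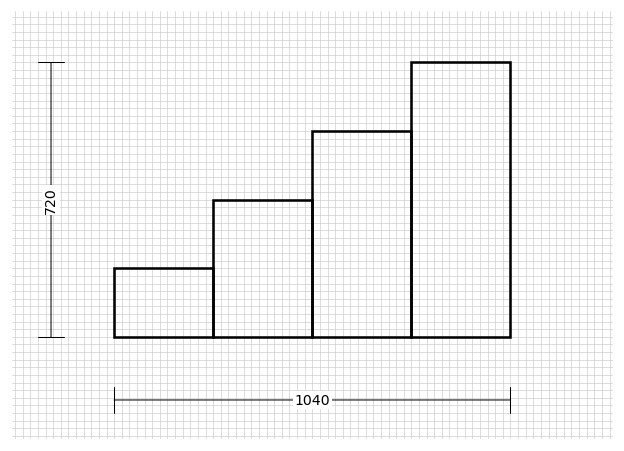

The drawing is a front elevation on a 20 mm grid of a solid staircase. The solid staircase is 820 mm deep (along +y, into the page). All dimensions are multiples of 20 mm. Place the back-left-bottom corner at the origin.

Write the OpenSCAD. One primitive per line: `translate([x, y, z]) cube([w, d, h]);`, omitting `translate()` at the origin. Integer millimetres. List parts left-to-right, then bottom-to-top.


cube([260, 820, 180]);
translate([260, 0, 0]) cube([260, 820, 360]);
translate([520, 0, 0]) cube([260, 820, 540]);
translate([780, 0, 0]) cube([260, 820, 720]);


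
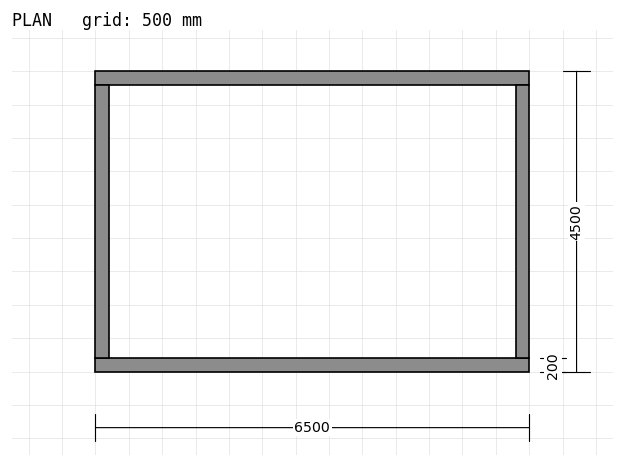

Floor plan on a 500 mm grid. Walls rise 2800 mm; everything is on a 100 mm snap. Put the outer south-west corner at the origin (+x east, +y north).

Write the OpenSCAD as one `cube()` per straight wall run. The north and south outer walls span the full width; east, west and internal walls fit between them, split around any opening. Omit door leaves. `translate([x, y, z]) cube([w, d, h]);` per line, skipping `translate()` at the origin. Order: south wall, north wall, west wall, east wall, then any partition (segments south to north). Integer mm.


cube([6500, 200, 2800]);
translate([0, 4300, 0]) cube([6500, 200, 2800]);
translate([0, 200, 0]) cube([200, 4100, 2800]);
translate([6300, 200, 0]) cube([200, 4100, 2800]);


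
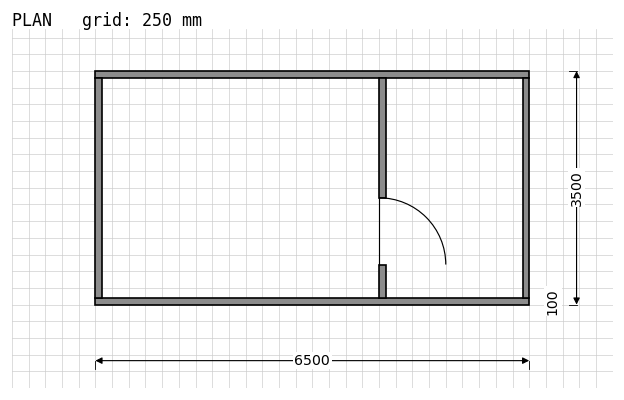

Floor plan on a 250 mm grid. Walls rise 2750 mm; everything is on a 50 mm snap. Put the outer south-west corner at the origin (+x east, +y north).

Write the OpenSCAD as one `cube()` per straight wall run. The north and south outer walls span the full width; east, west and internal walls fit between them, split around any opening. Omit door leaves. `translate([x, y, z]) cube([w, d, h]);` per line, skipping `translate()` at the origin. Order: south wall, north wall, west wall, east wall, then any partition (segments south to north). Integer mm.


cube([6500, 100, 2750]);
translate([0, 3400, 0]) cube([6500, 100, 2750]);
translate([0, 100, 0]) cube([100, 3300, 2750]);
translate([6400, 100, 0]) cube([100, 3300, 2750]);
translate([4250, 100, 0]) cube([100, 500, 2750]);
translate([4250, 1600, 0]) cube([100, 1800, 2750]);


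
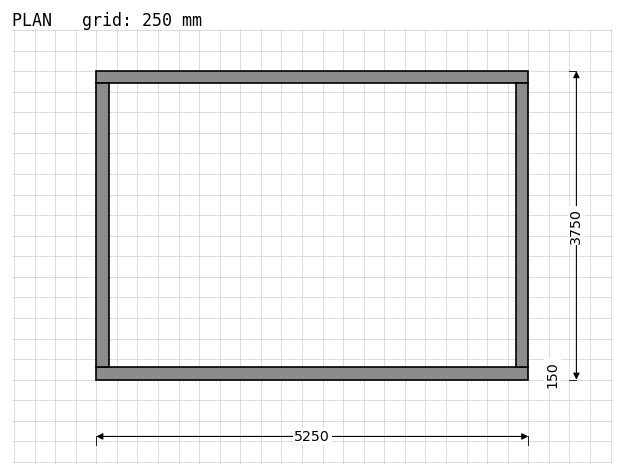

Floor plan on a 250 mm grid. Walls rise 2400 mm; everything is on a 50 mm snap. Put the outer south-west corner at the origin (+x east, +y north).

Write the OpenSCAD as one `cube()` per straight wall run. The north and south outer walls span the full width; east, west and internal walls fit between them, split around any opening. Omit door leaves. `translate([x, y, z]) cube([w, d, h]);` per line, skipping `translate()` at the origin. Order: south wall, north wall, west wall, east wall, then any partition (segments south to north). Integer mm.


cube([5250, 150, 2400]);
translate([0, 3600, 0]) cube([5250, 150, 2400]);
translate([0, 150, 0]) cube([150, 3450, 2400]);
translate([5100, 150, 0]) cube([150, 3450, 2400]);


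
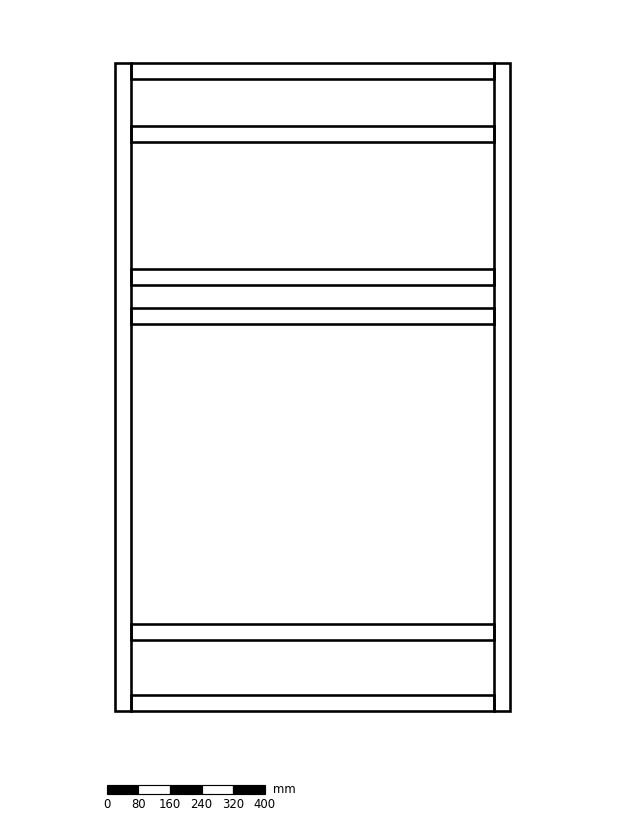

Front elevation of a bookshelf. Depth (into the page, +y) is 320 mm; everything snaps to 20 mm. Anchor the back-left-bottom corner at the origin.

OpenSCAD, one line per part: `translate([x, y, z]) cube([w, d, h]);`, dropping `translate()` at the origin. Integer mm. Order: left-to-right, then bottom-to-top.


cube([40, 320, 1640]);
translate([40, 0, 0]) cube([920, 320, 40]);
translate([40, 0, 180]) cube([920, 320, 40]);
translate([40, 0, 980]) cube([920, 320, 40]);
translate([40, 0, 1080]) cube([920, 320, 40]);
translate([40, 0, 1440]) cube([920, 320, 40]);
translate([40, 0, 1600]) cube([920, 320, 40]);
translate([960, 0, 0]) cube([40, 320, 1640]);


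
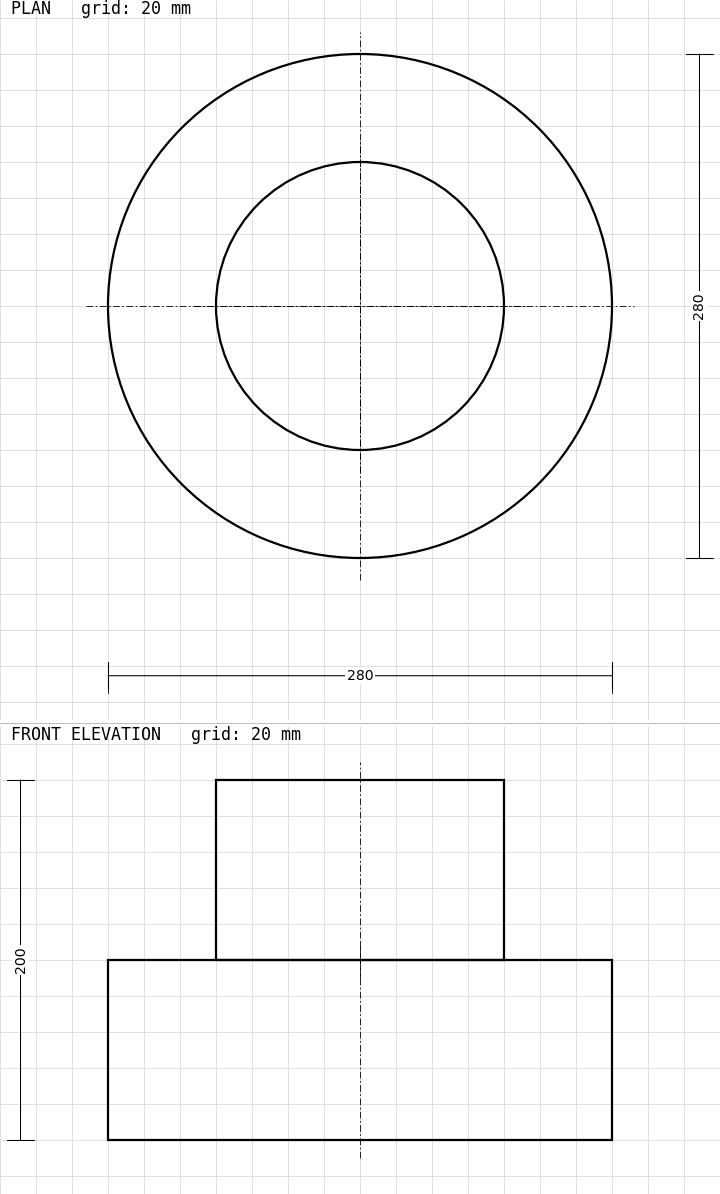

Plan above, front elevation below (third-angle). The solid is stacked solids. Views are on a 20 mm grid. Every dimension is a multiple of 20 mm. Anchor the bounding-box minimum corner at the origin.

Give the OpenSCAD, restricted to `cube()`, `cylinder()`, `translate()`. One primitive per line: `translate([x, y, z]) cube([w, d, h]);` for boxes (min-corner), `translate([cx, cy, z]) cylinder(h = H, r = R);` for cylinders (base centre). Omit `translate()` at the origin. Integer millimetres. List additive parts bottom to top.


translate([140, 140, 0]) cylinder(h = 100, r = 140);
translate([140, 140, 100]) cylinder(h = 100, r = 80);
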